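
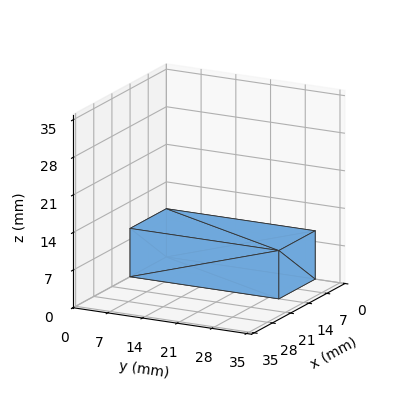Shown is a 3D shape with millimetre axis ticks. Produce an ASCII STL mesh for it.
Reading the render: the shape is a rectangular box, roughly 14 × 30 mm footprint and 9 mm tall (dimensions read to the nearest mm from the axis ticks). For the STL, each face is triangulated and given an outward normal.

solid part
  facet normal 0.0000 0.0000 -1.0000
    outer loop
      vertex 14.00 30.00 0.00
      vertex 14.00 0.00 0.00
      vertex 0.00 0.00 0.00
    endloop
  endfacet
  facet normal 0.0000 0.0000 -1.0000
    outer loop
      vertex 0.00 30.00 0.00
      vertex 14.00 30.00 0.00
      vertex 0.00 0.00 0.00
    endloop
  endfacet
  facet normal 0.0000 0.0000 1.0000
    outer loop
      vertex 0.00 0.00 9.00
      vertex 14.00 0.00 9.00
      vertex 14.00 30.00 9.00
    endloop
  endfacet
  facet normal 0.0000 0.0000 1.0000
    outer loop
      vertex 0.00 0.00 9.00
      vertex 14.00 30.00 9.00
      vertex 0.00 30.00 9.00
    endloop
  endfacet
  facet normal 0.0000 -1.0000 0.0000
    outer loop
      vertex 0.00 0.00 0.00
      vertex 14.00 0.00 0.00
      vertex 14.00 0.00 9.00
    endloop
  endfacet
  facet normal 0.0000 -1.0000 0.0000
    outer loop
      vertex 0.00 0.00 0.00
      vertex 14.00 0.00 9.00
      vertex 0.00 0.00 9.00
    endloop
  endfacet
  facet normal 0.0000 1.0000 0.0000
    outer loop
      vertex 14.00 30.00 9.00
      vertex 14.00 30.00 0.00
      vertex 0.00 30.00 0.00
    endloop
  endfacet
  facet normal 0.0000 1.0000 0.0000
    outer loop
      vertex 0.00 30.00 9.00
      vertex 14.00 30.00 9.00
      vertex 0.00 30.00 0.00
    endloop
  endfacet
  facet normal -1.0000 0.0000 0.0000
    outer loop
      vertex 0.00 30.00 9.00
      vertex 0.00 30.00 0.00
      vertex 0.00 0.00 0.00
    endloop
  endfacet
  facet normal -1.0000 0.0000 0.0000
    outer loop
      vertex 0.00 0.00 9.00
      vertex 0.00 30.00 9.00
      vertex 0.00 0.00 0.00
    endloop
  endfacet
  facet normal 1.0000 0.0000 0.0000
    outer loop
      vertex 14.00 0.00 0.00
      vertex 14.00 30.00 0.00
      vertex 14.00 30.00 9.00
    endloop
  endfacet
  facet normal 1.0000 0.0000 0.0000
    outer loop
      vertex 14.00 0.00 0.00
      vertex 14.00 30.00 9.00
      vertex 14.00 0.00 9.00
    endloop
  endfacet
endsolid part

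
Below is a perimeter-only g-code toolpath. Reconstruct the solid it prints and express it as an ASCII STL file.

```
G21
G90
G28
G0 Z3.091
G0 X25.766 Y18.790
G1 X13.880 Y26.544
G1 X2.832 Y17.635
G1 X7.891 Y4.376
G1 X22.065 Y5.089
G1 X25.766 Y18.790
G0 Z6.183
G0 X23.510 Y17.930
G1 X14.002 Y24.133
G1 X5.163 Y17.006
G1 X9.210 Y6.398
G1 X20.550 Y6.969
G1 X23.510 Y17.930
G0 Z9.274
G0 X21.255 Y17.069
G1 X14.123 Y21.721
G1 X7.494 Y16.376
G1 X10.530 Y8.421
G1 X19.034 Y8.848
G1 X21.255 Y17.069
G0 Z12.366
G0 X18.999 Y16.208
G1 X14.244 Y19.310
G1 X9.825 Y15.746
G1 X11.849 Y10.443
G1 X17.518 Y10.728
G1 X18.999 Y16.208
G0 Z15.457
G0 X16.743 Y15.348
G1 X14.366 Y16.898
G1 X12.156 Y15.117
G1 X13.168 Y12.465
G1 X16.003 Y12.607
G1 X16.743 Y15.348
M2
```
solid part
  facet normal 0.0000 0.0000 -1.0000
    outer loop
      vertex 0.501 18.265 0.000
      vertex 13.759 28.956 0.000
      vertex 28.022 19.651 0.000
    endloop
  endfacet
  facet normal 0.0000 0.0000 -1.0000
    outer loop
      vertex 6.572 2.354 0.000
      vertex 0.501 18.265 0.000
      vertex 28.022 19.651 0.000
    endloop
  endfacet
  facet normal 0.0000 0.0000 -1.0000
    outer loop
      vertex 23.581 3.210 0.000
      vertex 6.572 2.354 0.000
      vertex 28.022 19.651 0.000
    endloop
  endfacet
  facet normal 0.4619 0.7080 0.5342
    outer loop
      vertex 28.022 19.651 0.000
      vertex 13.759 28.956 0.000
      vertex 14.487 14.487 18.549
    endloop
  endfacet
  facet normal -0.5307 0.6581 0.5342
    outer loop
      vertex 13.759 28.956 0.000
      vertex 0.501 18.265 0.000
      vertex 14.487 14.487 18.549
    endloop
  endfacet
  facet normal -0.7898 -0.3014 0.5342
    outer loop
      vertex 0.501 18.265 0.000
      vertex 6.572 2.354 0.000
      vertex 14.487 14.487 18.549
    endloop
  endfacet
  facet normal 0.0425 -0.8443 0.5341
    outer loop
      vertex 6.572 2.354 0.000
      vertex 23.581 3.210 0.000
      vertex 14.487 14.487 18.549
    endloop
  endfacet
  facet normal 0.8161 -0.2205 0.5342
    outer loop
      vertex 23.581 3.210 0.000
      vertex 28.022 19.651 0.000
      vertex 14.487 14.487 18.549
    endloop
  endfacet
endsolid part

The G0 Z moves step by Δz≈3.091 mm. The G1 loops shrink linearly with z, so the solid tapers from its base footprint up to z≈18.5. Closing with a flat bottom cap and the tapered top and triangulating gives 8 facets — a regular 5-sided pyramid, base circumscribed radius ≈ 14.5 mm, apex at z ≈ 18.5 mm.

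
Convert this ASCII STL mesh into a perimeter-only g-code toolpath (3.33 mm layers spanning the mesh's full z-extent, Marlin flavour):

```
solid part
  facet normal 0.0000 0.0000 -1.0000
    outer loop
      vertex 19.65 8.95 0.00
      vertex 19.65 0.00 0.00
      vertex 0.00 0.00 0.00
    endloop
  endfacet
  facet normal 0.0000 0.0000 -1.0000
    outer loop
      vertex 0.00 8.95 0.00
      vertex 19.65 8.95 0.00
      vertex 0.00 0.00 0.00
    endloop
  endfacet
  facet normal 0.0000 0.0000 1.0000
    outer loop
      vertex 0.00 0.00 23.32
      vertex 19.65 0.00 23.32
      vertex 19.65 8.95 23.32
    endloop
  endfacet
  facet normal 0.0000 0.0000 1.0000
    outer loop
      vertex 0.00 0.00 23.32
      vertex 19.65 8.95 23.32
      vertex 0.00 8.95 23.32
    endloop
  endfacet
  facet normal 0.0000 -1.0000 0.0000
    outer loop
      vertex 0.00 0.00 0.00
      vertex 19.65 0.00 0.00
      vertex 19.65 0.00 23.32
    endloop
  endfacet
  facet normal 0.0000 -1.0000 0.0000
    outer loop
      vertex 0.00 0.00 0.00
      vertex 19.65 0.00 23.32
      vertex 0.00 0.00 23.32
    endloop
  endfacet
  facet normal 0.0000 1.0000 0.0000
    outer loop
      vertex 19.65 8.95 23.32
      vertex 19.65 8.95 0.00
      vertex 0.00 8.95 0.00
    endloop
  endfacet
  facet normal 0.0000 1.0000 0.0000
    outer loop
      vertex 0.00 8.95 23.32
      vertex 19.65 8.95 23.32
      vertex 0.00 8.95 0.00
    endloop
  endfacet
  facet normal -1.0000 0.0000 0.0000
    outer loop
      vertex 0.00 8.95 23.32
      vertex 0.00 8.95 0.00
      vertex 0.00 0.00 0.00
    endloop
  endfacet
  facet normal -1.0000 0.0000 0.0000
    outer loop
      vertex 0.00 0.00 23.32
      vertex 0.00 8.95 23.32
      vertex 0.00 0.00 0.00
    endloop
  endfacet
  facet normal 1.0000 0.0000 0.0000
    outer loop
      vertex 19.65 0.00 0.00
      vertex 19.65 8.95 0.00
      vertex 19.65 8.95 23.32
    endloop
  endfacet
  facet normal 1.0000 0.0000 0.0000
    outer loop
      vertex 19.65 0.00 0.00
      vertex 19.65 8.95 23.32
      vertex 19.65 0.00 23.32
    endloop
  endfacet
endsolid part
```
; perimeter-only toolpath
G21 ; units = mm
G90 ; absolute positioning
G28 ; home
; layer 1
G0 Z3.33
G0 X0.00 Y0.00
G1 X19.65 Y0.00
G1 X19.65 Y8.95
G1 X0.00 Y8.95
G1 X0.00 Y0.00
; layer 2
G0 Z6.66
G0 X0.00 Y0.00
G1 X19.65 Y0.00
G1 X19.65 Y8.95
G1 X0.00 Y8.95
G1 X0.00 Y0.00
; layer 3
G0 Z9.99
G0 X0.00 Y0.00
G1 X19.65 Y0.00
G1 X19.65 Y8.95
G1 X0.00 Y8.95
G1 X0.00 Y0.00
; layer 4
G0 Z13.33
G0 X0.00 Y0.00
G1 X19.65 Y0.00
G1 X19.65 Y8.95
G1 X0.00 Y8.95
G1 X0.00 Y0.00
; layer 5
G0 Z16.66
G0 X0.00 Y0.00
G1 X19.65 Y0.00
G1 X19.65 Y8.95
G1 X0.00 Y8.95
G1 X0.00 Y0.00
; layer 6
G0 Z19.99
G0 X0.00 Y0.00
G1 X19.65 Y0.00
G1 X19.65 Y8.95
G1 X0.00 Y8.95
G1 X0.00 Y0.00
; layer 7
G0 Z23.32
G0 X0.00 Y0.00
G1 X19.65 Y0.00
G1 X19.65 Y8.95
G1 X0.00 Y8.95
G1 X0.00 Y0.00
M2 ; end

The solid is a rectangular box, roughly 19.6 × 8.95 mm footprint and 23.3 mm tall. Slicing at Δz = 3.33 mm — 7 equal slices spanning the solid's height, so layer i sits at z = i·h/7 — gives 7 non-empty perimeters. Each is a 4-segment closed polygon; G0 lifts to the layer z and rapids to the start vertex, then G1 traces the edges.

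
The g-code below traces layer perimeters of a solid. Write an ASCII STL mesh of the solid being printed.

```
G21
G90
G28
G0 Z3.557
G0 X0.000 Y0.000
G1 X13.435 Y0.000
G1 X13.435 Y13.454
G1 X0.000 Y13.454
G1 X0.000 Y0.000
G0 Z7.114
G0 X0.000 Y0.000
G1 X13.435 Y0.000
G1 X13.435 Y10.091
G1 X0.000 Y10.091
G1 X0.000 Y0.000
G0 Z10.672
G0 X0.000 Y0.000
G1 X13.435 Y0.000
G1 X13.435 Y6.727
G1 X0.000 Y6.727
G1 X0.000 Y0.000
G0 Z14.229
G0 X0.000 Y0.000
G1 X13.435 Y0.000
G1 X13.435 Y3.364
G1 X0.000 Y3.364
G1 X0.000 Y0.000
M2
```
solid part
  facet normal 0.0000 0.0000 -1.0000
    outer loop
      vertex 13.435 16.818 0.000
      vertex 13.435 0.000 0.000
      vertex 0.000 0.000 0.000
    endloop
  endfacet
  facet normal 0.0000 0.0000 -1.0000
    outer loop
      vertex 0.000 16.818 0.000
      vertex 13.435 16.818 0.000
      vertex 0.000 0.000 0.000
    endloop
  endfacet
  facet normal 0.0000 -1.0000 0.0000
    outer loop
      vertex 0.000 0.000 0.000
      vertex 13.435 0.000 0.000
      vertex 13.435 0.000 17.786
    endloop
  endfacet
  facet normal 0.0000 -1.0000 0.0000
    outer loop
      vertex 0.000 0.000 0.000
      vertex 13.435 0.000 17.786
      vertex 0.000 0.000 17.786
    endloop
  endfacet
  facet normal 0.0000 0.7266 0.6871
    outer loop
      vertex 0.000 0.000 17.786
      vertex 13.435 0.000 17.786
      vertex 13.435 16.818 0.000
    endloop
  endfacet
  facet normal 0.0000 0.7266 0.6871
    outer loop
      vertex 0.000 0.000 17.786
      vertex 13.435 16.818 0.000
      vertex 0.000 16.818 0.000
    endloop
  endfacet
  facet normal -1.0000 0.0000 0.0000
    outer loop
      vertex 0.000 0.000 17.786
      vertex 0.000 16.818 0.000
      vertex 0.000 0.000 0.000
    endloop
  endfacet
  facet normal 1.0000 0.0000 0.0000
    outer loop
      vertex 13.435 0.000 0.000
      vertex 13.435 16.818 0.000
      vertex 13.435 0.000 17.786
    endloop
  endfacet
endsolid part

The G0 Z moves step by Δz≈3.557 mm. The G1 loops shrink linearly with z, so the solid tapers from its base footprint up to z≈17.8. Closing with a flat bottom cap and the tapered top and triangulating gives 8 facets — a wedge (ramp): 13.4 × 16.8 mm base, rising to 17.8 mm along the y=0 edge and sloping linearly to z=0 at y=16.8.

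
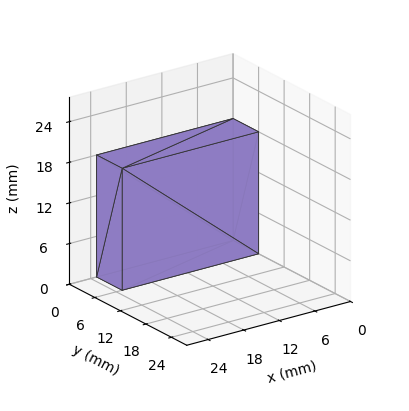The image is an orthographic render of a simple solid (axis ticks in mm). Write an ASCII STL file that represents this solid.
Reading the render: the shape is a rectangular box, roughly 23 × 6 mm footprint and 18 mm tall (dimensions read to the nearest mm from the axis ticks). For the STL, each face is triangulated and given an outward normal.

solid part
  facet normal 0.0000 0.0000 -1.0000
    outer loop
      vertex 23.00 6.00 0.00
      vertex 23.00 0.00 0.00
      vertex 0.00 0.00 0.00
    endloop
  endfacet
  facet normal 0.0000 0.0000 -1.0000
    outer loop
      vertex 0.00 6.00 0.00
      vertex 23.00 6.00 0.00
      vertex 0.00 0.00 0.00
    endloop
  endfacet
  facet normal 0.0000 0.0000 1.0000
    outer loop
      vertex 0.00 0.00 18.00
      vertex 23.00 0.00 18.00
      vertex 23.00 6.00 18.00
    endloop
  endfacet
  facet normal 0.0000 0.0000 1.0000
    outer loop
      vertex 0.00 0.00 18.00
      vertex 23.00 6.00 18.00
      vertex 0.00 6.00 18.00
    endloop
  endfacet
  facet normal 0.0000 -1.0000 0.0000
    outer loop
      vertex 0.00 0.00 0.00
      vertex 23.00 0.00 0.00
      vertex 23.00 0.00 18.00
    endloop
  endfacet
  facet normal 0.0000 -1.0000 0.0000
    outer loop
      vertex 0.00 0.00 0.00
      vertex 23.00 0.00 18.00
      vertex 0.00 0.00 18.00
    endloop
  endfacet
  facet normal 0.0000 1.0000 0.0000
    outer loop
      vertex 23.00 6.00 18.00
      vertex 23.00 6.00 0.00
      vertex 0.00 6.00 0.00
    endloop
  endfacet
  facet normal 0.0000 1.0000 0.0000
    outer loop
      vertex 0.00 6.00 18.00
      vertex 23.00 6.00 18.00
      vertex 0.00 6.00 0.00
    endloop
  endfacet
  facet normal -1.0000 0.0000 0.0000
    outer loop
      vertex 0.00 6.00 18.00
      vertex 0.00 6.00 0.00
      vertex 0.00 0.00 0.00
    endloop
  endfacet
  facet normal -1.0000 0.0000 0.0000
    outer loop
      vertex 0.00 0.00 18.00
      vertex 0.00 6.00 18.00
      vertex 0.00 0.00 0.00
    endloop
  endfacet
  facet normal 1.0000 0.0000 0.0000
    outer loop
      vertex 23.00 0.00 0.00
      vertex 23.00 6.00 0.00
      vertex 23.00 6.00 18.00
    endloop
  endfacet
  facet normal 1.0000 0.0000 0.0000
    outer loop
      vertex 23.00 0.00 0.00
      vertex 23.00 6.00 18.00
      vertex 23.00 0.00 18.00
    endloop
  endfacet
endsolid part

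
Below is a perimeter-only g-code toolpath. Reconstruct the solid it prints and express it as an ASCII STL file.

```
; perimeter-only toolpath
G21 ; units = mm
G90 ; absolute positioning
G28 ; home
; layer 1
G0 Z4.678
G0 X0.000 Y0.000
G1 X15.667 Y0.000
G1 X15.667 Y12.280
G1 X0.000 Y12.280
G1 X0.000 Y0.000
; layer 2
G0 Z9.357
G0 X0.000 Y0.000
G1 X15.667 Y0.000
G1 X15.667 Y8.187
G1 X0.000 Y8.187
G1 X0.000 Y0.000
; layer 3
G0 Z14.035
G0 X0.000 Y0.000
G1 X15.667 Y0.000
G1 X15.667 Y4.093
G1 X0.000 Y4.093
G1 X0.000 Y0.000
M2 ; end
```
solid part
  facet normal 0.0000 0.0000 -1.0000
    outer loop
      vertex 15.667 16.373 0.000
      vertex 15.667 0.000 0.000
      vertex 0.000 0.000 0.000
    endloop
  endfacet
  facet normal 0.0000 0.0000 -1.0000
    outer loop
      vertex 0.000 16.373 0.000
      vertex 15.667 16.373 0.000
      vertex 0.000 0.000 0.000
    endloop
  endfacet
  facet normal 0.0000 -1.0000 0.0000
    outer loop
      vertex 0.000 0.000 0.000
      vertex 15.667 0.000 0.000
      vertex 15.667 0.000 18.714
    endloop
  endfacet
  facet normal 0.0000 -1.0000 0.0000
    outer loop
      vertex 0.000 0.000 0.000
      vertex 15.667 0.000 18.714
      vertex 0.000 0.000 18.714
    endloop
  endfacet
  facet normal 0.0000 0.7526 0.6585
    outer loop
      vertex 0.000 0.000 18.714
      vertex 15.667 0.000 18.714
      vertex 15.667 16.373 0.000
    endloop
  endfacet
  facet normal 0.0000 0.7526 0.6585
    outer loop
      vertex 0.000 0.000 18.714
      vertex 15.667 16.373 0.000
      vertex 0.000 16.373 0.000
    endloop
  endfacet
  facet normal -1.0000 0.0000 0.0000
    outer loop
      vertex 0.000 0.000 18.714
      vertex 0.000 16.373 0.000
      vertex 0.000 0.000 0.000
    endloop
  endfacet
  facet normal 1.0000 0.0000 0.0000
    outer loop
      vertex 15.667 0.000 0.000
      vertex 15.667 16.373 0.000
      vertex 15.667 0.000 18.714
    endloop
  endfacet
endsolid part

The G0 Z moves step by Δz≈4.678 mm. The G1 loops shrink linearly with z, so the solid tapers from its base footprint up to z≈18.7. Closing with a flat bottom cap and the tapered top and triangulating gives 8 facets — a wedge (ramp): 15.7 × 16.4 mm base, rising to 18.7 mm along the y=0 edge and sloping linearly to z=0 at y=16.4.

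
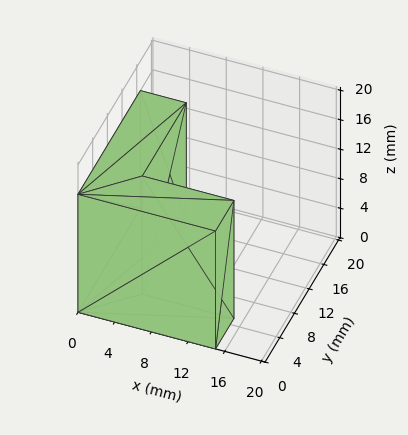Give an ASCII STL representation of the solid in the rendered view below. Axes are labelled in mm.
Reading the render: the shape is an L-shaped prism: outer 15 × 17 mm, arm thicknesses ≈ 5 mm (horizontal) and 5 mm (vertical), extruded 16 mm in z (dimensions read to the nearest mm from the axis ticks). For the STL, each face is triangulated and given an outward normal.

solid part
  facet normal 0.0000 0.0000 -1.0000
    outer loop
      vertex 15.000 5.000 0.000
      vertex 15.000 0.000 0.000
      vertex 0.000 0.000 0.000
    endloop
  endfacet
  facet normal 0.0000 0.0000 -1.0000
    outer loop
      vertex 5.000 5.000 0.000
      vertex 15.000 5.000 0.000
      vertex 0.000 0.000 0.000
    endloop
  endfacet
  facet normal 0.0000 0.0000 -1.0000
    outer loop
      vertex 5.000 17.000 0.000
      vertex 5.000 5.000 0.000
      vertex 0.000 0.000 0.000
    endloop
  endfacet
  facet normal 0.0000 0.0000 -1.0000
    outer loop
      vertex 0.000 17.000 0.000
      vertex 5.000 17.000 0.000
      vertex 0.000 0.000 0.000
    endloop
  endfacet
  facet normal 0.0000 0.0000 1.0000
    outer loop
      vertex 0.000 0.000 16.000
      vertex 15.000 0.000 16.000
      vertex 15.000 5.000 16.000
    endloop
  endfacet
  facet normal 0.0000 0.0000 1.0000
    outer loop
      vertex 0.000 0.000 16.000
      vertex 15.000 5.000 16.000
      vertex 5.000 5.000 16.000
    endloop
  endfacet
  facet normal 0.0000 0.0000 1.0000
    outer loop
      vertex 0.000 0.000 16.000
      vertex 5.000 5.000 16.000
      vertex 5.000 17.000 16.000
    endloop
  endfacet
  facet normal 0.0000 0.0000 1.0000
    outer loop
      vertex 0.000 0.000 16.000
      vertex 5.000 17.000 16.000
      vertex 0.000 17.000 16.000
    endloop
  endfacet
  facet normal 0.0000 -1.0000 0.0000
    outer loop
      vertex 0.000 0.000 0.000
      vertex 15.000 0.000 0.000
      vertex 15.000 0.000 16.000
    endloop
  endfacet
  facet normal 0.0000 -1.0000 0.0000
    outer loop
      vertex 0.000 0.000 0.000
      vertex 15.000 0.000 16.000
      vertex 0.000 0.000 16.000
    endloop
  endfacet
  facet normal 1.0000 0.0000 0.0000
    outer loop
      vertex 15.000 0.000 0.000
      vertex 15.000 5.000 0.000
      vertex 15.000 5.000 16.000
    endloop
  endfacet
  facet normal 1.0000 0.0000 0.0000
    outer loop
      vertex 15.000 0.000 0.000
      vertex 15.000 5.000 16.000
      vertex 15.000 0.000 16.000
    endloop
  endfacet
  facet normal 0.0000 1.0000 0.0000
    outer loop
      vertex 15.000 5.000 0.000
      vertex 5.000 5.000 0.000
      vertex 5.000 5.000 16.000
    endloop
  endfacet
  facet normal 0.0000 1.0000 0.0000
    outer loop
      vertex 15.000 5.000 0.000
      vertex 5.000 5.000 16.000
      vertex 15.000 5.000 16.000
    endloop
  endfacet
  facet normal 1.0000 0.0000 0.0000
    outer loop
      vertex 5.000 5.000 0.000
      vertex 5.000 17.000 0.000
      vertex 5.000 17.000 16.000
    endloop
  endfacet
  facet normal 1.0000 0.0000 0.0000
    outer loop
      vertex 5.000 5.000 0.000
      vertex 5.000 17.000 16.000
      vertex 5.000 5.000 16.000
    endloop
  endfacet
  facet normal 0.0000 1.0000 0.0000
    outer loop
      vertex 5.000 17.000 0.000
      vertex 0.000 17.000 0.000
      vertex 0.000 17.000 16.000
    endloop
  endfacet
  facet normal 0.0000 1.0000 0.0000
    outer loop
      vertex 5.000 17.000 0.000
      vertex 0.000 17.000 16.000
      vertex 5.000 17.000 16.000
    endloop
  endfacet
  facet normal -1.0000 0.0000 0.0000
    outer loop
      vertex 0.000 17.000 0.000
      vertex 0.000 0.000 0.000
      vertex 0.000 0.000 16.000
    endloop
  endfacet
  facet normal -1.0000 0.0000 0.0000
    outer loop
      vertex 0.000 17.000 0.000
      vertex 0.000 0.000 16.000
      vertex 0.000 17.000 16.000
    endloop
  endfacet
endsolid part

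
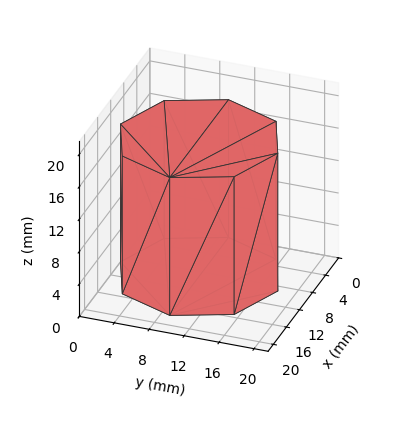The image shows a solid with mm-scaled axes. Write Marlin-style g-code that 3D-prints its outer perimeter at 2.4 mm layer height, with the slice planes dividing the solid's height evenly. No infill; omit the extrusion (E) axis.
Reading the render: the shape is a regular 8-sided prism (a cylinder approximated with 8 flat sides), circumscribed radius ≈ 9 mm, height ≈ 17 mm (dimensions read to the nearest mm from the axis ticks). For the g-code, the solid's height is divided into equal slices at the stated Δz and each level perimeter traced with G1 moves after a G0 lift.

; perimeter-only toolpath
G21 ; units = mm
G90 ; absolute positioning
G28 ; home
; layer 1
G0 Z2.4
G0 X18.0 Y9.0
G1 X15.4 Y15.4
G1 X9.0 Y18.0
G1 X2.6 Y15.4
G1 X0.0 Y9.0
G1 X2.6 Y2.6
G1 X9.0 Y0.0
G1 X15.4 Y2.6
G1 X18.0 Y9.0
; layer 2
G0 Z4.9
G0 X18.0 Y9.0
G1 X15.4 Y15.4
G1 X9.0 Y18.0
G1 X2.6 Y15.4
G1 X0.0 Y9.0
G1 X2.6 Y2.6
G1 X9.0 Y0.0
G1 X15.4 Y2.6
G1 X18.0 Y9.0
; layer 3
G0 Z7.3
G0 X18.0 Y9.0
G1 X15.4 Y15.4
G1 X9.0 Y18.0
G1 X2.6 Y15.4
G1 X0.0 Y9.0
G1 X2.6 Y2.6
G1 X9.0 Y0.0
G1 X15.4 Y2.6
G1 X18.0 Y9.0
; layer 4
G0 Z9.7
G0 X18.0 Y9.0
G1 X15.4 Y15.4
G1 X9.0 Y18.0
G1 X2.6 Y15.4
G1 X0.0 Y9.0
G1 X2.6 Y2.6
G1 X9.0 Y0.0
G1 X15.4 Y2.6
G1 X18.0 Y9.0
; layer 5
G0 Z12.1
G0 X18.0 Y9.0
G1 X15.4 Y15.4
G1 X9.0 Y18.0
G1 X2.6 Y15.4
G1 X0.0 Y9.0
G1 X2.6 Y2.6
G1 X9.0 Y0.0
G1 X15.4 Y2.6
G1 X18.0 Y9.0
; layer 6
G0 Z14.6
G0 X18.0 Y9.0
G1 X15.4 Y15.4
G1 X9.0 Y18.0
G1 X2.6 Y15.4
G1 X0.0 Y9.0
G1 X2.6 Y2.6
G1 X9.0 Y0.0
G1 X15.4 Y2.6
G1 X18.0 Y9.0
; layer 7
G0 Z17.0
G0 X18.0 Y9.0
G1 X15.4 Y15.4
G1 X9.0 Y18.0
G1 X2.6 Y15.4
G1 X0.0 Y9.0
G1 X2.6 Y2.6
G1 X9.0 Y0.0
G1 X15.4 Y2.6
G1 X18.0 Y9.0
M2 ; end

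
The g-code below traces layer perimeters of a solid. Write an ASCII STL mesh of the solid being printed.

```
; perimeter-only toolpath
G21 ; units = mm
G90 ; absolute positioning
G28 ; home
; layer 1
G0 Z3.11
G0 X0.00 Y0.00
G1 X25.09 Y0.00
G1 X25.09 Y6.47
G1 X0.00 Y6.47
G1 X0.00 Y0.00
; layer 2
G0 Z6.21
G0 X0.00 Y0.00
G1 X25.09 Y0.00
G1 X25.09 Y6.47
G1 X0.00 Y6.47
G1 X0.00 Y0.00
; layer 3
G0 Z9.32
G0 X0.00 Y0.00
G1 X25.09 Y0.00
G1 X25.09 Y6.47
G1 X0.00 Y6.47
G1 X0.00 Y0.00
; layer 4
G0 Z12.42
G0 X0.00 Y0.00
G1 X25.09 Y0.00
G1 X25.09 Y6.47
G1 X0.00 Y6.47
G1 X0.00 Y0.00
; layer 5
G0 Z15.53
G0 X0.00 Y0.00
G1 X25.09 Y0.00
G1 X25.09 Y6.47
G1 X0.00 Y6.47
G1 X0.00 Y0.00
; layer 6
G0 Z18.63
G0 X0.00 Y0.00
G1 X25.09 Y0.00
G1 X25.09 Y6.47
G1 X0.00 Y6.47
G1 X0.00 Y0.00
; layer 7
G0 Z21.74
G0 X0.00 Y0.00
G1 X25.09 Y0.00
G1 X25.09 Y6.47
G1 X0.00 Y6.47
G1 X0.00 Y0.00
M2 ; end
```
solid part
  facet normal 0.0000 0.0000 -1.0000
    outer loop
      vertex 25.09 6.47 0.00
      vertex 25.09 0.00 0.00
      vertex 0.00 0.00 0.00
    endloop
  endfacet
  facet normal 0.0000 0.0000 -1.0000
    outer loop
      vertex 0.00 6.47 0.00
      vertex 25.09 6.47 0.00
      vertex 0.00 0.00 0.00
    endloop
  endfacet
  facet normal 0.0000 0.0000 1.0000
    outer loop
      vertex 0.00 0.00 21.74
      vertex 25.09 0.00 21.74
      vertex 25.09 6.47 21.74
    endloop
  endfacet
  facet normal 0.0000 0.0000 1.0000
    outer loop
      vertex 0.00 0.00 21.74
      vertex 25.09 6.47 21.74
      vertex 0.00 6.47 21.74
    endloop
  endfacet
  facet normal 0.0000 -1.0000 0.0000
    outer loop
      vertex 0.00 0.00 0.00
      vertex 25.09 0.00 0.00
      vertex 25.09 0.00 21.74
    endloop
  endfacet
  facet normal 0.0000 -1.0000 0.0000
    outer loop
      vertex 0.00 0.00 0.00
      vertex 25.09 0.00 21.74
      vertex 0.00 0.00 21.74
    endloop
  endfacet
  facet normal 0.0000 1.0000 0.0000
    outer loop
      vertex 25.09 6.47 21.74
      vertex 25.09 6.47 0.00
      vertex 0.00 6.47 0.00
    endloop
  endfacet
  facet normal 0.0000 1.0000 0.0000
    outer loop
      vertex 0.00 6.47 21.74
      vertex 25.09 6.47 21.74
      vertex 0.00 6.47 0.00
    endloop
  endfacet
  facet normal -1.0000 0.0000 0.0000
    outer loop
      vertex 0.00 6.47 21.74
      vertex 0.00 6.47 0.00
      vertex 0.00 0.00 0.00
    endloop
  endfacet
  facet normal -1.0000 0.0000 0.0000
    outer loop
      vertex 0.00 0.00 21.74
      vertex 0.00 6.47 21.74
      vertex 0.00 0.00 0.00
    endloop
  endfacet
  facet normal 1.0000 0.0000 0.0000
    outer loop
      vertex 25.09 0.00 0.00
      vertex 25.09 6.47 0.00
      vertex 25.09 6.47 21.74
    endloop
  endfacet
  facet normal 1.0000 0.0000 0.0000
    outer loop
      vertex 25.09 0.00 0.00
      vertex 25.09 6.47 21.74
      vertex 25.09 0.00 21.74
    endloop
  endfacet
endsolid part

The G0 Z moves step by Δz≈3.11 mm. Every layer's G1 loop is the same polygon, so the solid is a straight extrusion of it from z=0 to z≈21.7. Closing with flat bottom and top caps and triangulating gives 12 facets — a rectangular box, roughly 25.1 × 6.47 mm footprint and 21.7 mm tall.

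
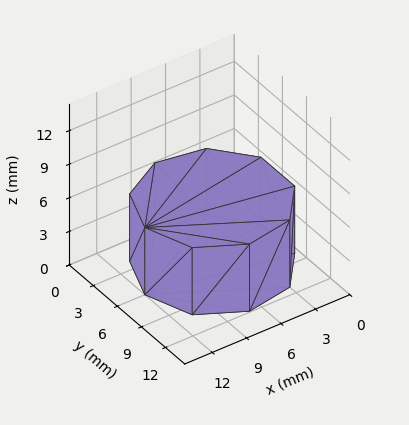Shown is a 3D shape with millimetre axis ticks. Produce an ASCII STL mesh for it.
Reading the render: the shape is a regular 9-sided prism (a cylinder approximated with 9 flat sides), circumscribed radius ≈ 6 mm, height ≈ 6 mm (dimensions read to the nearest mm from the axis ticks). For the STL, each face is triangulated and given an outward normal.

solid part
  facet normal 0.0000 0.0000 -1.0000
    outer loop
      vertex 7.0 11.9 0.0
      vertex 10.6 9.9 0.0
      vertex 12.0 6.0 0.0
    endloop
  endfacet
  facet normal 0.0000 0.0000 -1.0000
    outer loop
      vertex 3.0 11.2 0.0
      vertex 7.0 11.9 0.0
      vertex 12.0 6.0 0.0
    endloop
  endfacet
  facet normal 0.0000 0.0000 -1.0000
    outer loop
      vertex 0.4 8.1 0.0
      vertex 3.0 11.2 0.0
      vertex 12.0 6.0 0.0
    endloop
  endfacet
  facet normal 0.0000 0.0000 -1.0000
    outer loop
      vertex 0.4 3.9 0.0
      vertex 0.4 8.1 0.0
      vertex 12.0 6.0 0.0
    endloop
  endfacet
  facet normal 0.0000 0.0000 -1.0000
    outer loop
      vertex 3.0 0.8 0.0
      vertex 0.4 3.9 0.0
      vertex 12.0 6.0 0.0
    endloop
  endfacet
  facet normal 0.0000 0.0000 -1.0000
    outer loop
      vertex 7.0 0.1 0.0
      vertex 3.0 0.8 0.0
      vertex 12.0 6.0 0.0
    endloop
  endfacet
  facet normal 0.0000 0.0000 -1.0000
    outer loop
      vertex 10.6 2.1 0.0
      vertex 7.0 0.1 0.0
      vertex 12.0 6.0 0.0
    endloop
  endfacet
  facet normal 0.0000 0.0000 1.0000
    outer loop
      vertex 12.0 6.0 6.0
      vertex 10.6 9.9 6.0
      vertex 7.0 11.9 6.0
    endloop
  endfacet
  facet normal 0.0000 0.0000 1.0000
    outer loop
      vertex 12.0 6.0 6.0
      vertex 7.0 11.9 6.0
      vertex 3.0 11.2 6.0
    endloop
  endfacet
  facet normal 0.0000 0.0000 1.0000
    outer loop
      vertex 12.0 6.0 6.0
      vertex 3.0 11.2 6.0
      vertex 0.4 8.1 6.0
    endloop
  endfacet
  facet normal 0.0000 0.0000 1.0000
    outer loop
      vertex 12.0 6.0 6.0
      vertex 0.4 8.1 6.0
      vertex 0.4 3.9 6.0
    endloop
  endfacet
  facet normal 0.0000 0.0000 1.0000
    outer loop
      vertex 12.0 6.0 6.0
      vertex 0.4 3.9 6.0
      vertex 3.0 0.8 6.0
    endloop
  endfacet
  facet normal 0.0000 0.0000 1.0000
    outer loop
      vertex 12.0 6.0 6.0
      vertex 3.0 0.8 6.0
      vertex 7.0 0.1 6.0
    endloop
  endfacet
  facet normal 0.0000 0.0000 1.0000
    outer loop
      vertex 12.0 6.0 6.0
      vertex 7.0 0.1 6.0
      vertex 10.6 2.1 6.0
    endloop
  endfacet
  facet normal 0.9412 0.3379 0.0000
    outer loop
      vertex 12.0 6.0 0.0
      vertex 10.6 9.9 0.0
      vertex 10.6 9.9 6.0
    endloop
  endfacet
  facet normal 0.9412 0.3379 0.0000
    outer loop
      vertex 12.0 6.0 0.0
      vertex 10.6 9.9 6.0
      vertex 12.0 6.0 6.0
    endloop
  endfacet
  facet normal 0.4856 0.8742 0.0000
    outer loop
      vertex 10.6 9.9 0.0
      vertex 7.0 11.9 0.0
      vertex 7.0 11.9 6.0
    endloop
  endfacet
  facet normal 0.4856 0.8742 0.0000
    outer loop
      vertex 10.6 9.9 0.0
      vertex 7.0 11.9 6.0
      vertex 10.6 9.9 6.0
    endloop
  endfacet
  facet normal -0.1724 0.9850 0.0000
    outer loop
      vertex 7.0 11.9 0.0
      vertex 3.0 11.2 0.0
      vertex 3.0 11.2 6.0
    endloop
  endfacet
  facet normal -0.1724 0.9850 0.0000
    outer loop
      vertex 7.0 11.9 0.0
      vertex 3.0 11.2 6.0
      vertex 7.0 11.9 6.0
    endloop
  endfacet
  facet normal -0.7662 0.6426 0.0000
    outer loop
      vertex 3.0 11.2 0.0
      vertex 0.4 8.1 0.0
      vertex 0.4 8.1 6.0
    endloop
  endfacet
  facet normal -0.7662 0.6426 0.0000
    outer loop
      vertex 3.0 11.2 0.0
      vertex 0.4 8.1 6.0
      vertex 3.0 11.2 6.0
    endloop
  endfacet
  facet normal -1.0000 0.0000 0.0000
    outer loop
      vertex 0.4 8.1 0.0
      vertex 0.4 3.9 0.0
      vertex 0.4 3.9 6.0
    endloop
  endfacet
  facet normal -1.0000 0.0000 0.0000
    outer loop
      vertex 0.4 8.1 0.0
      vertex 0.4 3.9 6.0
      vertex 0.4 8.1 6.0
    endloop
  endfacet
  facet normal -0.7662 -0.6426 0.0000
    outer loop
      vertex 0.4 3.9 0.0
      vertex 3.0 0.8 0.0
      vertex 3.0 0.8 6.0
    endloop
  endfacet
  facet normal -0.7662 -0.6426 0.0000
    outer loop
      vertex 0.4 3.9 0.0
      vertex 3.0 0.8 6.0
      vertex 0.4 3.9 6.0
    endloop
  endfacet
  facet normal -0.1724 -0.9850 0.0000
    outer loop
      vertex 3.0 0.8 0.0
      vertex 7.0 0.1 0.0
      vertex 7.0 0.1 6.0
    endloop
  endfacet
  facet normal -0.1724 -0.9850 0.0000
    outer loop
      vertex 3.0 0.8 0.0
      vertex 7.0 0.1 6.0
      vertex 3.0 0.8 6.0
    endloop
  endfacet
  facet normal 0.4856 -0.8742 0.0000
    outer loop
      vertex 7.0 0.1 0.0
      vertex 10.6 2.1 0.0
      vertex 10.6 2.1 6.0
    endloop
  endfacet
  facet normal 0.4856 -0.8742 0.0000
    outer loop
      vertex 7.0 0.1 0.0
      vertex 10.6 2.1 6.0
      vertex 7.0 0.1 6.0
    endloop
  endfacet
  facet normal 0.9412 -0.3379 0.0000
    outer loop
      vertex 10.6 2.1 0.0
      vertex 12.0 6.0 0.0
      vertex 12.0 6.0 6.0
    endloop
  endfacet
  facet normal 0.9412 -0.3379 0.0000
    outer loop
      vertex 10.6 2.1 0.0
      vertex 12.0 6.0 6.0
      vertex 10.6 2.1 6.0
    endloop
  endfacet
endsolid part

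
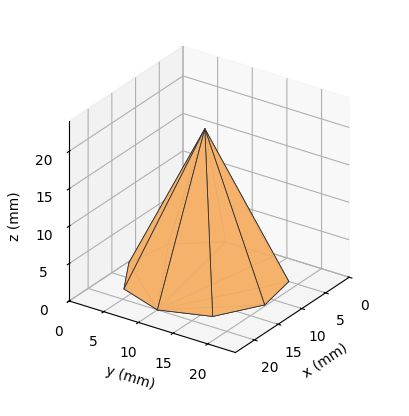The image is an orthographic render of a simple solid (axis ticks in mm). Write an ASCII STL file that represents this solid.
Reading the render: the shape is a regular 9-sided pyramid, base circumscribed radius ≈ 10 mm, apex at z ≈ 20 mm (dimensions read to the nearest mm from the axis ticks). For the STL, each face is triangulated and given an outward normal.

solid part
  facet normal 0.0000 0.0000 -1.0000
    outer loop
      vertex 11.7 19.8 0.0
      vertex 17.7 16.4 0.0
      vertex 20.0 10.0 0.0
    endloop
  endfacet
  facet normal 0.0000 0.0000 -1.0000
    outer loop
      vertex 5.0 18.7 0.0
      vertex 11.7 19.8 0.0
      vertex 20.0 10.0 0.0
    endloop
  endfacet
  facet normal 0.0000 0.0000 -1.0000
    outer loop
      vertex 0.6 13.4 0.0
      vertex 5.0 18.7 0.0
      vertex 20.0 10.0 0.0
    endloop
  endfacet
  facet normal 0.0000 0.0000 -1.0000
    outer loop
      vertex 0.6 6.6 0.0
      vertex 0.6 13.4 0.0
      vertex 20.0 10.0 0.0
    endloop
  endfacet
  facet normal 0.0000 0.0000 -1.0000
    outer loop
      vertex 5.0 1.3 0.0
      vertex 0.6 6.6 0.0
      vertex 20.0 10.0 0.0
    endloop
  endfacet
  facet normal 0.0000 0.0000 -1.0000
    outer loop
      vertex 11.7 0.2 0.0
      vertex 5.0 1.3 0.0
      vertex 20.0 10.0 0.0
    endloop
  endfacet
  facet normal 0.0000 0.0000 -1.0000
    outer loop
      vertex 17.7 3.6 0.0
      vertex 11.7 0.2 0.0
      vertex 20.0 10.0 0.0
    endloop
  endfacet
  facet normal 0.8515 0.3060 0.4258
    outer loop
      vertex 20.0 10.0 0.0
      vertex 17.7 16.4 0.0
      vertex 10.0 10.0 20.0
    endloop
  endfacet
  facet normal 0.4465 0.7879 0.4240
    outer loop
      vertex 17.7 16.4 0.0
      vertex 11.7 19.8 0.0
      vertex 10.0 10.0 20.0
    endloop
  endfacet
  facet normal -0.1466 0.8932 0.4252
    outer loop
      vertex 11.7 19.8 0.0
      vertex 5.0 18.7 0.0
      vertex 10.0 10.0 20.0
    endloop
  endfacet
  facet normal -0.6963 0.5780 0.4255
    outer loop
      vertex 5.0 18.7 0.0
      vertex 0.6 13.4 0.0
      vertex 10.0 10.0 20.0
    endloop
  endfacet
  facet normal -0.9050 0.0000 0.4254
    outer loop
      vertex 0.6 13.4 0.0
      vertex 0.6 6.6 0.0
      vertex 10.0 10.0 20.0
    endloop
  endfacet
  facet normal -0.6963 -0.5780 0.4255
    outer loop
      vertex 0.6 6.6 0.0
      vertex 5.0 1.3 0.0
      vertex 10.0 10.0 20.0
    endloop
  endfacet
  facet normal -0.1466 -0.8932 0.4252
    outer loop
      vertex 5.0 1.3 0.0
      vertex 11.7 0.2 0.0
      vertex 10.0 10.0 20.0
    endloop
  endfacet
  facet normal 0.4465 -0.7879 0.4240
    outer loop
      vertex 11.7 0.2 0.0
      vertex 17.7 3.6 0.0
      vertex 10.0 10.0 20.0
    endloop
  endfacet
  facet normal 0.8515 -0.3060 0.4258
    outer loop
      vertex 17.7 3.6 0.0
      vertex 20.0 10.0 0.0
      vertex 10.0 10.0 20.0
    endloop
  endfacet
endsolid part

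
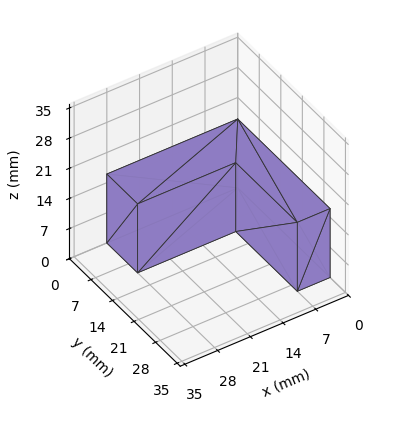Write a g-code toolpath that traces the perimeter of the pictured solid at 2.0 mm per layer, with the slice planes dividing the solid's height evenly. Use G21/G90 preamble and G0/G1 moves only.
Reading the render: the shape is an L-shaped prism: outer 28 × 30 mm, arm thicknesses ≈ 10 mm (horizontal) and 7 mm (vertical), extruded 16 mm in z (dimensions read to the nearest mm from the axis ticks). For the g-code, the solid's height is divided into equal slices at the stated Δz and each level perimeter traced with G1 moves after a G0 lift.

; perimeter-only toolpath
G21 ; units = mm
G90 ; absolute positioning
G28 ; home
; layer 1
G0 Z2.0
G0 X0.0 Y0.0
G1 X28.0 Y0.0
G1 X28.0 Y10.0
G1 X7.0 Y10.0
G1 X7.0 Y30.0
G1 X0.0 Y30.0
G1 X0.0 Y0.0
; layer 2
G0 Z4.0
G0 X0.0 Y0.0
G1 X28.0 Y0.0
G1 X28.0 Y10.0
G1 X7.0 Y10.0
G1 X7.0 Y30.0
G1 X0.0 Y30.0
G1 X0.0 Y0.0
; layer 3
G0 Z6.0
G0 X0.0 Y0.0
G1 X28.0 Y0.0
G1 X28.0 Y10.0
G1 X7.0 Y10.0
G1 X7.0 Y30.0
G1 X0.0 Y30.0
G1 X0.0 Y0.0
; layer 4
G0 Z8.0
G0 X0.0 Y0.0
G1 X28.0 Y0.0
G1 X28.0 Y10.0
G1 X7.0 Y10.0
G1 X7.0 Y30.0
G1 X0.0 Y30.0
G1 X0.0 Y0.0
; layer 5
G0 Z10.0
G0 X0.0 Y0.0
G1 X28.0 Y0.0
G1 X28.0 Y10.0
G1 X7.0 Y10.0
G1 X7.0 Y30.0
G1 X0.0 Y30.0
G1 X0.0 Y0.0
; layer 6
G0 Z12.0
G0 X0.0 Y0.0
G1 X28.0 Y0.0
G1 X28.0 Y10.0
G1 X7.0 Y10.0
G1 X7.0 Y30.0
G1 X0.0 Y30.0
G1 X0.0 Y0.0
; layer 7
G0 Z14.0
G0 X0.0 Y0.0
G1 X28.0 Y0.0
G1 X28.0 Y10.0
G1 X7.0 Y10.0
G1 X7.0 Y30.0
G1 X0.0 Y30.0
G1 X0.0 Y0.0
; layer 8
G0 Z16.0
G0 X0.0 Y0.0
G1 X28.0 Y0.0
G1 X28.0 Y10.0
G1 X7.0 Y10.0
G1 X7.0 Y30.0
G1 X0.0 Y30.0
G1 X0.0 Y0.0
M2 ; end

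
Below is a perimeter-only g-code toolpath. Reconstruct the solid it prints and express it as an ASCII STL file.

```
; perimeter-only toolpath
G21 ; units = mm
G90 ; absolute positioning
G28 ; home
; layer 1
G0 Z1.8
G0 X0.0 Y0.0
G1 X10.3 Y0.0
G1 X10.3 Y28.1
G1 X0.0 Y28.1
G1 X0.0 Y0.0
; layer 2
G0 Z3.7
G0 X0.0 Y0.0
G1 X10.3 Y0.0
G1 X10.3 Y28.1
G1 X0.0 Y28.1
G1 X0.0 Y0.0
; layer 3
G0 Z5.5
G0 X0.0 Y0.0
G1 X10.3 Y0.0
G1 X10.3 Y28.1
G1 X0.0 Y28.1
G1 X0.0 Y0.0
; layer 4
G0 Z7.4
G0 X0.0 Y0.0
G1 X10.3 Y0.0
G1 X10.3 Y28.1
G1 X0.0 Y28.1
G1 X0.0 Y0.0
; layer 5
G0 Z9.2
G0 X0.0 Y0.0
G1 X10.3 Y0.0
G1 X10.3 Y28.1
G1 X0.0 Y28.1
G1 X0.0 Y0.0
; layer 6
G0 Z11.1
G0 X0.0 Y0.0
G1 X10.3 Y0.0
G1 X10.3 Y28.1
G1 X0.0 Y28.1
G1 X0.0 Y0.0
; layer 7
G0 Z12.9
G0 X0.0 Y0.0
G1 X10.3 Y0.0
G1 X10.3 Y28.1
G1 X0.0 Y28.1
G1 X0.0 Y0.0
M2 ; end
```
solid part
  facet normal 0.0000 0.0000 -1.0000
    outer loop
      vertex 10.3 28.1 0.0
      vertex 10.3 0.0 0.0
      vertex 0.0 0.0 0.0
    endloop
  endfacet
  facet normal 0.0000 0.0000 -1.0000
    outer loop
      vertex 0.0 28.1 0.0
      vertex 10.3 28.1 0.0
      vertex 0.0 0.0 0.0
    endloop
  endfacet
  facet normal 0.0000 0.0000 1.0000
    outer loop
      vertex 0.0 0.0 12.9
      vertex 10.3 0.0 12.9
      vertex 10.3 28.1 12.9
    endloop
  endfacet
  facet normal 0.0000 0.0000 1.0000
    outer loop
      vertex 0.0 0.0 12.9
      vertex 10.3 28.1 12.9
      vertex 0.0 28.1 12.9
    endloop
  endfacet
  facet normal 0.0000 -1.0000 0.0000
    outer loop
      vertex 0.0 0.0 0.0
      vertex 10.3 0.0 0.0
      vertex 10.3 0.0 12.9
    endloop
  endfacet
  facet normal 0.0000 -1.0000 0.0000
    outer loop
      vertex 0.0 0.0 0.0
      vertex 10.3 0.0 12.9
      vertex 0.0 0.0 12.9
    endloop
  endfacet
  facet normal 0.0000 1.0000 0.0000
    outer loop
      vertex 10.3 28.1 12.9
      vertex 10.3 28.1 0.0
      vertex 0.0 28.1 0.0
    endloop
  endfacet
  facet normal 0.0000 1.0000 0.0000
    outer loop
      vertex 0.0 28.1 12.9
      vertex 10.3 28.1 12.9
      vertex 0.0 28.1 0.0
    endloop
  endfacet
  facet normal -1.0000 0.0000 0.0000
    outer loop
      vertex 0.0 28.1 12.9
      vertex 0.0 28.1 0.0
      vertex 0.0 0.0 0.0
    endloop
  endfacet
  facet normal -1.0000 0.0000 0.0000
    outer loop
      vertex 0.0 0.0 12.9
      vertex 0.0 28.1 12.9
      vertex 0.0 0.0 0.0
    endloop
  endfacet
  facet normal 1.0000 0.0000 0.0000
    outer loop
      vertex 10.3 0.0 0.0
      vertex 10.3 28.1 0.0
      vertex 10.3 28.1 12.9
    endloop
  endfacet
  facet normal 1.0000 0.0000 0.0000
    outer loop
      vertex 10.3 0.0 0.0
      vertex 10.3 28.1 12.9
      vertex 10.3 0.0 12.9
    endloop
  endfacet
endsolid part

The G0 Z moves step by Δz≈1.8 mm. Every layer's G1 loop is the same polygon, so the solid is a straight extrusion of it from z=0 to z≈12.9. Closing with flat bottom and top caps and triangulating gives 12 facets — a rectangular box, roughly 10.3 × 28.1 mm footprint and 12.9 mm tall.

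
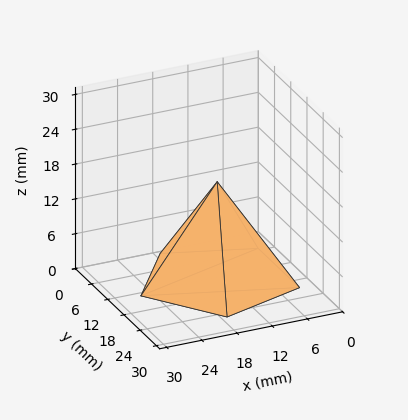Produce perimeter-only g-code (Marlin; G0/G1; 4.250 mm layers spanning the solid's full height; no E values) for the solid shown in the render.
Reading the render: the shape is a regular 5-sided pyramid, base circumscribed radius ≈ 13 mm, apex at z ≈ 17 mm (dimensions read to the nearest mm from the axis ticks). For the g-code, the solid's height is divided into equal slices at the stated Δz and each level perimeter traced with G1 moves after a G0 lift.

; perimeter-only toolpath
G21 ; units = mm
G90 ; absolute positioning
G28 ; home
; layer 1
G0 Z4.250
G0 X22.750 Y13.000
G1 X16.013 Y22.273
G1 X5.112 Y18.731
G1 X5.112 Y7.269
G1 X16.013 Y3.727
G1 X22.750 Y13.000
; layer 2
G0 Z8.500
G0 X19.500 Y13.000
G1 X15.008 Y19.182
G1 X7.742 Y16.820
G1 X7.742 Y9.180
G1 X15.008 Y6.818
G1 X19.500 Y13.000
; layer 3
G0 Z12.750
G0 X16.250 Y13.000
G1 X14.004 Y16.091
G1 X10.371 Y14.910
G1 X10.371 Y11.090
G1 X14.004 Y9.909
G1 X16.250 Y13.000
M2 ; end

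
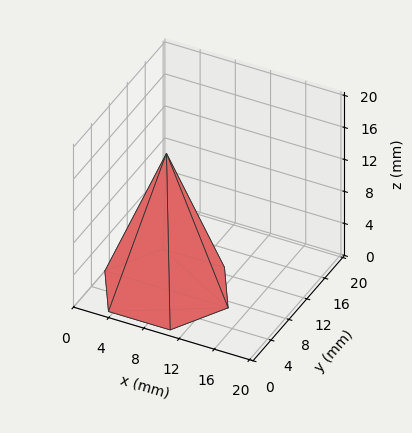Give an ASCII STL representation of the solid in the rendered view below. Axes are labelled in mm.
Reading the render: the shape is a regular 6-sided pyramid, base circumscribed radius ≈ 7 mm, apex at z ≈ 17 mm (dimensions read to the nearest mm from the axis ticks). For the STL, each face is triangulated and given an outward normal.

solid part
  facet normal 0.0000 0.0000 -1.0000
    outer loop
      vertex 3.500 13.062 0.000
      vertex 10.500 13.062 0.000
      vertex 14.000 7.000 0.000
    endloop
  endfacet
  facet normal 0.0000 0.0000 -1.0000
    outer loop
      vertex 0.000 7.000 0.000
      vertex 3.500 13.062 0.000
      vertex 14.000 7.000 0.000
    endloop
  endfacet
  facet normal 0.0000 0.0000 -1.0000
    outer loop
      vertex 3.500 0.938 0.000
      vertex 0.000 7.000 0.000
      vertex 14.000 7.000 0.000
    endloop
  endfacet
  facet normal 0.0000 0.0000 -1.0000
    outer loop
      vertex 10.500 0.938 0.000
      vertex 3.500 0.938 0.000
      vertex 14.000 7.000 0.000
    endloop
  endfacet
  facet normal 0.8157 0.4710 0.3359
    outer loop
      vertex 14.000 7.000 0.000
      vertex 10.500 13.062 0.000
      vertex 7.000 7.000 17.000
    endloop
  endfacet
  facet normal 0.0000 0.9419 0.3359
    outer loop
      vertex 10.500 13.062 0.000
      vertex 3.500 13.062 0.000
      vertex 7.000 7.000 17.000
    endloop
  endfacet
  facet normal -0.8157 0.4710 0.3359
    outer loop
      vertex 3.500 13.062 0.000
      vertex 0.000 7.000 0.000
      vertex 7.000 7.000 17.000
    endloop
  endfacet
  facet normal -0.8157 -0.4710 0.3359
    outer loop
      vertex 0.000 7.000 0.000
      vertex 3.500 0.938 0.000
      vertex 7.000 7.000 17.000
    endloop
  endfacet
  facet normal 0.0000 -0.9419 0.3359
    outer loop
      vertex 3.500 0.938 0.000
      vertex 10.500 0.938 0.000
      vertex 7.000 7.000 17.000
    endloop
  endfacet
  facet normal 0.8157 -0.4710 0.3359
    outer loop
      vertex 10.500 0.938 0.000
      vertex 14.000 7.000 0.000
      vertex 7.000 7.000 17.000
    endloop
  endfacet
endsolid part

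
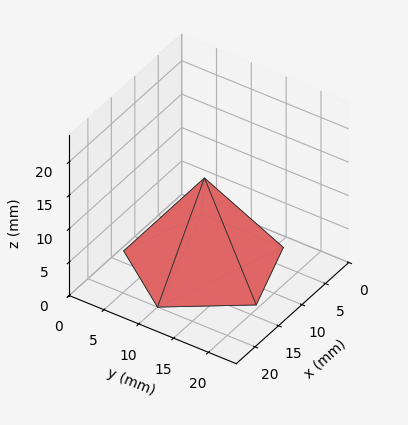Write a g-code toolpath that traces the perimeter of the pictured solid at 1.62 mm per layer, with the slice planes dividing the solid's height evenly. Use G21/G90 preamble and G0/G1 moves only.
Reading the render: the shape is a regular 5-sided pyramid, base circumscribed radius ≈ 10 mm, apex at z ≈ 13 mm (dimensions read to the nearest mm from the axis ticks). For the g-code, the solid's height is divided into equal slices at the stated Δz and each level perimeter traced with G1 moves after a G0 lift.

; perimeter-only toolpath
G21 ; units = mm
G90 ; absolute positioning
G28 ; home
; layer 1
G0 Z1.62
G0 X18.75 Y10.00
G1 X12.70 Y18.32
G1 X2.92 Y15.15
G1 X2.92 Y4.86
G1 X12.70 Y1.68
G1 X18.75 Y10.00
; layer 2
G0 Z3.25
G0 X17.50 Y10.00
G1 X12.32 Y17.13
G1 X3.93 Y14.41
G1 X3.93 Y5.59
G1 X12.32 Y2.87
G1 X17.50 Y10.00
; layer 3
G0 Z4.88
G0 X16.25 Y10.00
G1 X11.93 Y15.94
G1 X4.94 Y13.68
G1 X4.94 Y6.33
G1 X11.93 Y4.06
G1 X16.25 Y10.00
; layer 4
G0 Z6.50
G0 X15.00 Y10.00
G1 X11.54 Y14.76
G1 X5.96 Y12.94
G1 X5.96 Y7.06
G1 X11.54 Y5.25
G1 X15.00 Y10.00
; layer 5
G0 Z8.12
G0 X13.75 Y10.00
G1 X11.16 Y13.57
G1 X6.97 Y12.21
G1 X6.97 Y7.79
G1 X11.16 Y6.43
G1 X13.75 Y10.00
; layer 6
G0 Z9.75
G0 X12.50 Y10.00
G1 X10.77 Y12.38
G1 X7.98 Y11.47
G1 X7.98 Y8.53
G1 X10.77 Y7.62
G1 X12.50 Y10.00
; layer 7
G0 Z11.38
G0 X11.25 Y10.00
G1 X10.39 Y11.19
G1 X8.99 Y10.73
G1 X8.99 Y9.27
G1 X10.39 Y8.81
G1 X11.25 Y10.00
M2 ; end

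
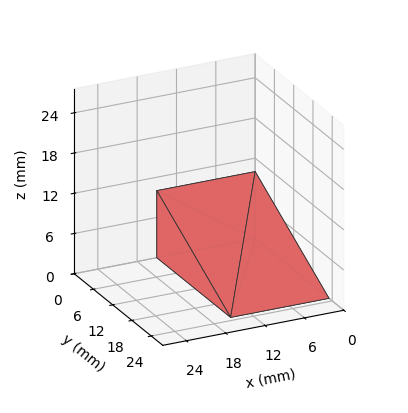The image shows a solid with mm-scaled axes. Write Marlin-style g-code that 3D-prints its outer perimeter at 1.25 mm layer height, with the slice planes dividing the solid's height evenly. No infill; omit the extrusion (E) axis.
Reading the render: the shape is a wedge (ramp): 15 × 23 mm base, rising to 10 mm along the y=0 edge and sloping linearly to z=0 at y=23 (dimensions read to the nearest mm from the axis ticks). For the g-code, the solid's height is divided into equal slices at the stated Δz and each level perimeter traced with G1 moves after a G0 lift.

; perimeter-only toolpath
G21 ; units = mm
G90 ; absolute positioning
G28 ; home
; layer 1
G0 Z1.25
G0 X0.00 Y0.00
G1 X15.00 Y0.00
G1 X15.00 Y20.12
G1 X0.00 Y20.12
G1 X0.00 Y0.00
; layer 2
G0 Z2.50
G0 X0.00 Y0.00
G1 X15.00 Y0.00
G1 X15.00 Y17.25
G1 X0.00 Y17.25
G1 X0.00 Y0.00
; layer 3
G0 Z3.75
G0 X0.00 Y0.00
G1 X15.00 Y0.00
G1 X15.00 Y14.38
G1 X0.00 Y14.38
G1 X0.00 Y0.00
; layer 4
G0 Z5.00
G0 X0.00 Y0.00
G1 X15.00 Y0.00
G1 X15.00 Y11.50
G1 X0.00 Y11.50
G1 X0.00 Y0.00
; layer 5
G0 Z6.25
G0 X0.00 Y0.00
G1 X15.00 Y0.00
G1 X15.00 Y8.62
G1 X0.00 Y8.62
G1 X0.00 Y0.00
; layer 6
G0 Z7.50
G0 X0.00 Y0.00
G1 X15.00 Y0.00
G1 X15.00 Y5.75
G1 X0.00 Y5.75
G1 X0.00 Y0.00
; layer 7
G0 Z8.75
G0 X0.00 Y0.00
G1 X15.00 Y0.00
G1 X15.00 Y2.88
G1 X0.00 Y2.88
G1 X0.00 Y0.00
M2 ; end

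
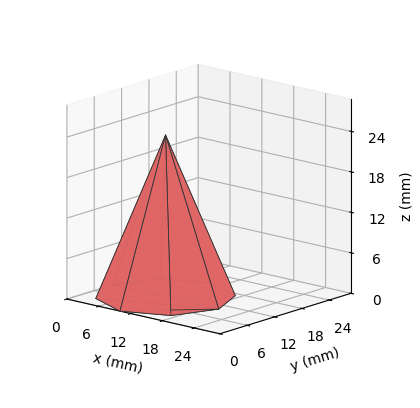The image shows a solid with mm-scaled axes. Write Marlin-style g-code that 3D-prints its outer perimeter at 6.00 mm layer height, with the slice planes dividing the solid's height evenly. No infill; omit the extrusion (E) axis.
Reading the render: the shape is a regular 8-sided pyramid, base circumscribed radius ≈ 10 mm, apex at z ≈ 24 mm (dimensions read to the nearest mm from the axis ticks). For the g-code, the solid's height is divided into equal slices at the stated Δz and each level perimeter traced with G1 moves after a G0 lift.

; perimeter-only toolpath
G21 ; units = mm
G90 ; absolute positioning
G28 ; home
; layer 1
G0 Z6.00
G0 X17.50 Y10.00
G1 X15.30 Y15.30
G1 X10.00 Y17.50
G1 X4.70 Y15.30
G1 X2.50 Y10.00
G1 X4.70 Y4.70
G1 X10.00 Y2.50
G1 X15.30 Y4.70
G1 X17.50 Y10.00
; layer 2
G0 Z12.00
G0 X15.00 Y10.00
G1 X13.54 Y13.54
G1 X10.00 Y15.00
G1 X6.46 Y13.54
G1 X5.00 Y10.00
G1 X6.46 Y6.46
G1 X10.00 Y5.00
G1 X13.54 Y6.46
G1 X15.00 Y10.00
; layer 3
G0 Z18.00
G0 X12.50 Y10.00
G1 X11.77 Y11.77
G1 X10.00 Y12.50
G1 X8.23 Y11.77
G1 X7.50 Y10.00
G1 X8.23 Y8.23
G1 X10.00 Y7.50
G1 X11.77 Y8.23
G1 X12.50 Y10.00
M2 ; end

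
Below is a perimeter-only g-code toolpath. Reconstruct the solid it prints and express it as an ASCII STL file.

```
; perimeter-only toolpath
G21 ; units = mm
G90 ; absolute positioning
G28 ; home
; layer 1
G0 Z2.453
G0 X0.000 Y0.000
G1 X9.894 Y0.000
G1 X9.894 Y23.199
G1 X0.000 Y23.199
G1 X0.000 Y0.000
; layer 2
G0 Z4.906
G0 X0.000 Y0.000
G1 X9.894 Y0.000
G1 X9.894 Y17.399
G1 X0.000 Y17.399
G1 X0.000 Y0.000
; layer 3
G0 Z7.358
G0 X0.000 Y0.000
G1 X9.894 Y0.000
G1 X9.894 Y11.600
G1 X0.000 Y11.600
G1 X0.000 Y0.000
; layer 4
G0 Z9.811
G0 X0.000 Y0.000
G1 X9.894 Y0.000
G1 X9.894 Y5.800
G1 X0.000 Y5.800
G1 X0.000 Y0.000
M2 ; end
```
solid part
  facet normal 0.0000 0.0000 -1.0000
    outer loop
      vertex 9.894 28.999 0.000
      vertex 9.894 0.000 0.000
      vertex 0.000 0.000 0.000
    endloop
  endfacet
  facet normal 0.0000 0.0000 -1.0000
    outer loop
      vertex 0.000 28.999 0.000
      vertex 9.894 28.999 0.000
      vertex 0.000 0.000 0.000
    endloop
  endfacet
  facet normal 0.0000 -1.0000 0.0000
    outer loop
      vertex 0.000 0.000 0.000
      vertex 9.894 0.000 0.000
      vertex 9.894 0.000 12.264
    endloop
  endfacet
  facet normal 0.0000 -1.0000 0.0000
    outer loop
      vertex 0.000 0.000 0.000
      vertex 9.894 0.000 12.264
      vertex 0.000 0.000 12.264
    endloop
  endfacet
  facet normal 0.0000 0.3895 0.9210
    outer loop
      vertex 0.000 0.000 12.264
      vertex 9.894 0.000 12.264
      vertex 9.894 28.999 0.000
    endloop
  endfacet
  facet normal 0.0000 0.3895 0.9210
    outer loop
      vertex 0.000 0.000 12.264
      vertex 9.894 28.999 0.000
      vertex 0.000 28.999 0.000
    endloop
  endfacet
  facet normal -1.0000 0.0000 0.0000
    outer loop
      vertex 0.000 0.000 12.264
      vertex 0.000 28.999 0.000
      vertex 0.000 0.000 0.000
    endloop
  endfacet
  facet normal 1.0000 0.0000 0.0000
    outer loop
      vertex 9.894 0.000 0.000
      vertex 9.894 28.999 0.000
      vertex 9.894 0.000 12.264
    endloop
  endfacet
endsolid part

The G0 Z moves step by Δz≈2.453 mm. The G1 loops shrink linearly with z, so the solid tapers from its base footprint up to z≈12.3. Closing with a flat bottom cap and the tapered top and triangulating gives 8 facets — a wedge (ramp): 9.89 × 29 mm base, rising to 12.3 mm along the y=0 edge and sloping linearly to z=0 at y=29.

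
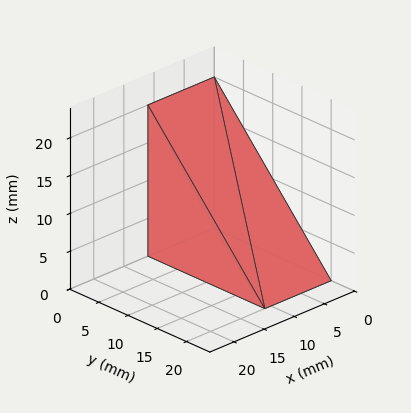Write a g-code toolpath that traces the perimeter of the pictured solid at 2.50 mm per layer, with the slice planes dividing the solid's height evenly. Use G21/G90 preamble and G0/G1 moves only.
Reading the render: the shape is a wedge (ramp): 11 × 20 mm base, rising to 20 mm along the y=0 edge and sloping linearly to z=0 at y=20 (dimensions read to the nearest mm from the axis ticks). For the g-code, the solid's height is divided into equal slices at the stated Δz and each level perimeter traced with G1 moves after a G0 lift.

; perimeter-only toolpath
G21 ; units = mm
G90 ; absolute positioning
G28 ; home
; layer 1
G0 Z2.50
G0 X0.00 Y0.00
G1 X11.00 Y0.00
G1 X11.00 Y17.50
G1 X0.00 Y17.50
G1 X0.00 Y0.00
; layer 2
G0 Z5.00
G0 X0.00 Y0.00
G1 X11.00 Y0.00
G1 X11.00 Y15.00
G1 X0.00 Y15.00
G1 X0.00 Y0.00
; layer 3
G0 Z7.50
G0 X0.00 Y0.00
G1 X11.00 Y0.00
G1 X11.00 Y12.50
G1 X0.00 Y12.50
G1 X0.00 Y0.00
; layer 4
G0 Z10.00
G0 X0.00 Y0.00
G1 X11.00 Y0.00
G1 X11.00 Y10.00
G1 X0.00 Y10.00
G1 X0.00 Y0.00
; layer 5
G0 Z12.50
G0 X0.00 Y0.00
G1 X11.00 Y0.00
G1 X11.00 Y7.50
G1 X0.00 Y7.50
G1 X0.00 Y0.00
; layer 6
G0 Z15.00
G0 X0.00 Y0.00
G1 X11.00 Y0.00
G1 X11.00 Y5.00
G1 X0.00 Y5.00
G1 X0.00 Y0.00
; layer 7
G0 Z17.50
G0 X0.00 Y0.00
G1 X11.00 Y0.00
G1 X11.00 Y2.50
G1 X0.00 Y2.50
G1 X0.00 Y0.00
M2 ; end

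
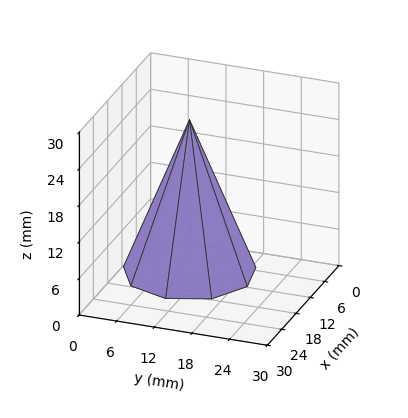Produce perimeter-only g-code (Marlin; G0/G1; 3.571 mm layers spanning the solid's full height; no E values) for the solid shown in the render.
Reading the render: the shape is a regular 9-sided pyramid, base circumscribed radius ≈ 10 mm, apex at z ≈ 25 mm (dimensions read to the nearest mm from the axis ticks). For the g-code, the solid's height is divided into equal slices at the stated Δz and each level perimeter traced with G1 moves after a G0 lift.

; perimeter-only toolpath
G21 ; units = mm
G90 ; absolute positioning
G28 ; home
; layer 1
G0 Z3.571
G0 X18.571 Y10.000
G1 X16.566 Y15.510
G1 X11.488 Y18.441
G1 X5.714 Y17.423
G1 X1.945 Y12.931
G1 X1.945 Y7.069
G1 X5.714 Y2.577
G1 X11.488 Y1.559
G1 X16.566 Y4.490
G1 X18.571 Y10.000
; layer 2
G0 Z7.143
G0 X17.143 Y10.000
G1 X15.471 Y14.591
G1 X11.240 Y17.034
G1 X6.429 Y16.186
G1 X3.288 Y12.443
G1 X3.288 Y7.557
G1 X6.429 Y3.814
G1 X11.240 Y2.966
G1 X15.471 Y5.409
G1 X17.143 Y10.000
; layer 3
G0 Z10.714
G0 X15.714 Y10.000
G1 X14.377 Y13.673
G1 X10.992 Y15.627
G1 X7.143 Y14.949
G1 X4.630 Y11.954
G1 X4.630 Y8.046
G1 X7.143 Y5.051
G1 X10.992 Y4.373
G1 X14.377 Y6.327
G1 X15.714 Y10.000
; layer 4
G0 Z14.286
G0 X14.286 Y10.000
G1 X13.283 Y12.755
G1 X10.744 Y14.221
G1 X7.857 Y13.711
G1 X5.973 Y11.466
G1 X5.973 Y8.534
G1 X7.857 Y6.289
G1 X10.744 Y5.779
G1 X13.283 Y7.245
G1 X14.286 Y10.000
; layer 5
G0 Z17.857
G0 X12.857 Y10.000
G1 X12.189 Y11.837
G1 X10.496 Y12.814
G1 X8.571 Y12.474
G1 X7.315 Y10.977
G1 X7.315 Y9.023
G1 X8.571 Y7.526
G1 X10.496 Y7.186
G1 X12.189 Y8.163
G1 X12.857 Y10.000
; layer 6
G0 Z21.429
G0 X11.429 Y10.000
G1 X11.094 Y10.918
G1 X10.248 Y11.407
G1 X9.286 Y11.237
G1 X8.658 Y10.489
G1 X8.658 Y9.511
G1 X9.286 Y8.763
G1 X10.248 Y8.593
G1 X11.094 Y9.082
G1 X11.429 Y10.000
M2 ; end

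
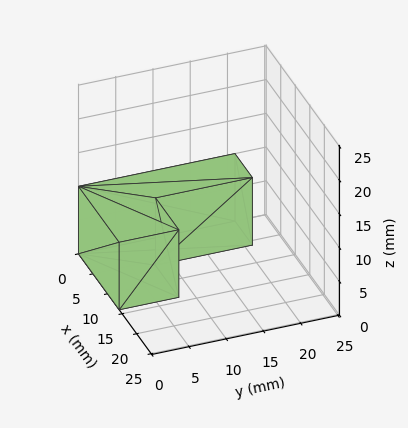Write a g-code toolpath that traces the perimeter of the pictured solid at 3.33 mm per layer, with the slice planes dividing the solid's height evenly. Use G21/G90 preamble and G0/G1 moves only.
Reading the render: the shape is an L-shaped prism: outer 14 × 21 mm, arm thicknesses ≈ 8 mm (horizontal) and 6 mm (vertical), extruded 10 mm in z (dimensions read to the nearest mm from the axis ticks). For the g-code, the solid's height is divided into equal slices at the stated Δz and each level perimeter traced with G1 moves after a G0 lift.

; perimeter-only toolpath
G21 ; units = mm
G90 ; absolute positioning
G28 ; home
; layer 1
G0 Z3.33
G0 X0.00 Y0.00
G1 X14.00 Y0.00
G1 X14.00 Y8.00
G1 X6.00 Y8.00
G1 X6.00 Y21.00
G1 X0.00 Y21.00
G1 X0.00 Y0.00
; layer 2
G0 Z6.67
G0 X0.00 Y0.00
G1 X14.00 Y0.00
G1 X14.00 Y8.00
G1 X6.00 Y8.00
G1 X6.00 Y21.00
G1 X0.00 Y21.00
G1 X0.00 Y0.00
; layer 3
G0 Z10.00
G0 X0.00 Y0.00
G1 X14.00 Y0.00
G1 X14.00 Y8.00
G1 X6.00 Y8.00
G1 X6.00 Y21.00
G1 X0.00 Y21.00
G1 X0.00 Y0.00
M2 ; end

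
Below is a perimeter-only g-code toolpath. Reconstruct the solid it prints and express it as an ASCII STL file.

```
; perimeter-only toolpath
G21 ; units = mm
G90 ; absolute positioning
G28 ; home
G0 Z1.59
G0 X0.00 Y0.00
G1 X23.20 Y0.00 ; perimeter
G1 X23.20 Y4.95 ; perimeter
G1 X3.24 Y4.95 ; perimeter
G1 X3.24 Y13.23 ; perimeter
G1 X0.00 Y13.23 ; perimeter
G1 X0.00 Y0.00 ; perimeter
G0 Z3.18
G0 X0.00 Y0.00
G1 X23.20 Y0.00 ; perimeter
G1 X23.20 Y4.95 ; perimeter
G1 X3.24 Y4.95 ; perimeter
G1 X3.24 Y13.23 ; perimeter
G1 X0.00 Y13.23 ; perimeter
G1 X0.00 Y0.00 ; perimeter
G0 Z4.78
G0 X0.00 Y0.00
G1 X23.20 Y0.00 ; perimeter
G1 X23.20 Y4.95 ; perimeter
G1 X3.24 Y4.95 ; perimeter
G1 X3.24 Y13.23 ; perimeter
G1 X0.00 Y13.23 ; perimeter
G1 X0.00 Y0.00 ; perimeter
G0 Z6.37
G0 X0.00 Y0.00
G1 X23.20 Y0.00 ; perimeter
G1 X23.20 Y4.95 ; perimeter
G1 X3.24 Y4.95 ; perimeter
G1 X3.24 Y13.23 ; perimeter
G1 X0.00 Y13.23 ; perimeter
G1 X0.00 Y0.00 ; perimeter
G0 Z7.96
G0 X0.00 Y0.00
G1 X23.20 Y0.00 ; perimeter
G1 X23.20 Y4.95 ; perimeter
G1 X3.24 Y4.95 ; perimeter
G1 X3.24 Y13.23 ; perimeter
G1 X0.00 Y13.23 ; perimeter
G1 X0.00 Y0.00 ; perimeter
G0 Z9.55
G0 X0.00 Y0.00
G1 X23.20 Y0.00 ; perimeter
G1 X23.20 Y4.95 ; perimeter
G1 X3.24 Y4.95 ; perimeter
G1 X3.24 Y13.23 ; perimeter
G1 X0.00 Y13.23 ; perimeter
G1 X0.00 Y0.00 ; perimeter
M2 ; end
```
solid part
  facet normal 0.0000 0.0000 -1.0000
    outer loop
      vertex 23.20 4.95 0.00
      vertex 23.20 0.00 0.00
      vertex 0.00 0.00 0.00
    endloop
  endfacet
  facet normal 0.0000 0.0000 -1.0000
    outer loop
      vertex 3.24 4.95 0.00
      vertex 23.20 4.95 0.00
      vertex 0.00 0.00 0.00
    endloop
  endfacet
  facet normal 0.0000 0.0000 -1.0000
    outer loop
      vertex 3.24 13.23 0.00
      vertex 3.24 4.95 0.00
      vertex 0.00 0.00 0.00
    endloop
  endfacet
  facet normal 0.0000 0.0000 -1.0000
    outer loop
      vertex 0.00 13.23 0.00
      vertex 3.24 13.23 0.00
      vertex 0.00 0.00 0.00
    endloop
  endfacet
  facet normal 0.0000 0.0000 1.0000
    outer loop
      vertex 0.00 0.00 9.55
      vertex 23.20 0.00 9.55
      vertex 23.20 4.95 9.55
    endloop
  endfacet
  facet normal 0.0000 0.0000 1.0000
    outer loop
      vertex 0.00 0.00 9.55
      vertex 23.20 4.95 9.55
      vertex 3.24 4.95 9.55
    endloop
  endfacet
  facet normal 0.0000 0.0000 1.0000
    outer loop
      vertex 0.00 0.00 9.55
      vertex 3.24 4.95 9.55
      vertex 3.24 13.23 9.55
    endloop
  endfacet
  facet normal 0.0000 0.0000 1.0000
    outer loop
      vertex 0.00 0.00 9.55
      vertex 3.24 13.23 9.55
      vertex 0.00 13.23 9.55
    endloop
  endfacet
  facet normal 0.0000 -1.0000 0.0000
    outer loop
      vertex 0.00 0.00 0.00
      vertex 23.20 0.00 0.00
      vertex 23.20 0.00 9.55
    endloop
  endfacet
  facet normal 0.0000 -1.0000 0.0000
    outer loop
      vertex 0.00 0.00 0.00
      vertex 23.20 0.00 9.55
      vertex 0.00 0.00 9.55
    endloop
  endfacet
  facet normal 1.0000 0.0000 0.0000
    outer loop
      vertex 23.20 0.00 0.00
      vertex 23.20 4.95 0.00
      vertex 23.20 4.95 9.55
    endloop
  endfacet
  facet normal 1.0000 0.0000 0.0000
    outer loop
      vertex 23.20 0.00 0.00
      vertex 23.20 4.95 9.55
      vertex 23.20 0.00 9.55
    endloop
  endfacet
  facet normal 0.0000 1.0000 0.0000
    outer loop
      vertex 23.20 4.95 0.00
      vertex 3.24 4.95 0.00
      vertex 3.24 4.95 9.55
    endloop
  endfacet
  facet normal 0.0000 1.0000 0.0000
    outer loop
      vertex 23.20 4.95 0.00
      vertex 3.24 4.95 9.55
      vertex 23.20 4.95 9.55
    endloop
  endfacet
  facet normal 1.0000 0.0000 0.0000
    outer loop
      vertex 3.24 4.95 0.00
      vertex 3.24 13.23 0.00
      vertex 3.24 13.23 9.55
    endloop
  endfacet
  facet normal 1.0000 0.0000 0.0000
    outer loop
      vertex 3.24 4.95 0.00
      vertex 3.24 13.23 9.55
      vertex 3.24 4.95 9.55
    endloop
  endfacet
  facet normal 0.0000 1.0000 0.0000
    outer loop
      vertex 3.24 13.23 0.00
      vertex 0.00 13.23 0.00
      vertex 0.00 13.23 9.55
    endloop
  endfacet
  facet normal 0.0000 1.0000 0.0000
    outer loop
      vertex 3.24 13.23 0.00
      vertex 0.00 13.23 9.55
      vertex 3.24 13.23 9.55
    endloop
  endfacet
  facet normal -1.0000 0.0000 0.0000
    outer loop
      vertex 0.00 13.23 0.00
      vertex 0.00 0.00 0.00
      vertex 0.00 0.00 9.55
    endloop
  endfacet
  facet normal -1.0000 0.0000 0.0000
    outer loop
      vertex 0.00 13.23 0.00
      vertex 0.00 0.00 9.55
      vertex 0.00 13.23 9.55
    endloop
  endfacet
endsolid part

The G0 Z moves step by Δz≈1.59 mm. Every layer's G1 loop is the same polygon, so the solid is a straight extrusion of it from z=0 to z≈9.55. Closing with flat bottom and top caps and triangulating gives 20 facets — an L-shaped prism: outer 23.2 × 13.2 mm, arm thicknesses ≈ 4.95 mm (horizontal) and 3.24 mm (vertical), extruded 9.55 mm in z.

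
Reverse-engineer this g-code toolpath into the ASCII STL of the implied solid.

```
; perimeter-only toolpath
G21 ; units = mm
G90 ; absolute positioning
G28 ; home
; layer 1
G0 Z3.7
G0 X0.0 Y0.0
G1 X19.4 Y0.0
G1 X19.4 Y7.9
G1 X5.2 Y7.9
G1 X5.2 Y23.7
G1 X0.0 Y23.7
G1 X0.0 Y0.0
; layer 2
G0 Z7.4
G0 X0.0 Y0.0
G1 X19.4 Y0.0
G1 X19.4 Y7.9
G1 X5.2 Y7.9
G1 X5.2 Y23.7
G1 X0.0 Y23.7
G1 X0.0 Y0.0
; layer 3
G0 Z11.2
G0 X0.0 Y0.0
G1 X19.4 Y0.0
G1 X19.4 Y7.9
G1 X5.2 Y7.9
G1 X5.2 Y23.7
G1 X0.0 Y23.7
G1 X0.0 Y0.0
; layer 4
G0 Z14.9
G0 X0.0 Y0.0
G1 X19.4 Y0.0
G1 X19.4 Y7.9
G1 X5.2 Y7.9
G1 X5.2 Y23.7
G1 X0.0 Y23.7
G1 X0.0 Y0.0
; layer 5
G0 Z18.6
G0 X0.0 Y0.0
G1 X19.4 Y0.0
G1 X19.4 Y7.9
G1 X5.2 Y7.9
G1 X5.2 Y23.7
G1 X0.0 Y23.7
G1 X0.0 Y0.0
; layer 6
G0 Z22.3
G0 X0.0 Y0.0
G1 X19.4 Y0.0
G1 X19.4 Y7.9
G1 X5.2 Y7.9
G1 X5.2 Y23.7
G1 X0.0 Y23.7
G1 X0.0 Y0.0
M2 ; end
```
solid part
  facet normal 0.0000 0.0000 -1.0000
    outer loop
      vertex 19.4 7.9 0.0
      vertex 19.4 0.0 0.0
      vertex 0.0 0.0 0.0
    endloop
  endfacet
  facet normal 0.0000 0.0000 -1.0000
    outer loop
      vertex 5.2 7.9 0.0
      vertex 19.4 7.9 0.0
      vertex 0.0 0.0 0.0
    endloop
  endfacet
  facet normal 0.0000 0.0000 -1.0000
    outer loop
      vertex 5.2 23.7 0.0
      vertex 5.2 7.9 0.0
      vertex 0.0 0.0 0.0
    endloop
  endfacet
  facet normal 0.0000 0.0000 -1.0000
    outer loop
      vertex 0.0 23.7 0.0
      vertex 5.2 23.7 0.0
      vertex 0.0 0.0 0.0
    endloop
  endfacet
  facet normal 0.0000 0.0000 1.0000
    outer loop
      vertex 0.0 0.0 22.3
      vertex 19.4 0.0 22.3
      vertex 19.4 7.9 22.3
    endloop
  endfacet
  facet normal 0.0000 0.0000 1.0000
    outer loop
      vertex 0.0 0.0 22.3
      vertex 19.4 7.9 22.3
      vertex 5.2 7.9 22.3
    endloop
  endfacet
  facet normal 0.0000 0.0000 1.0000
    outer loop
      vertex 0.0 0.0 22.3
      vertex 5.2 7.9 22.3
      vertex 5.2 23.7 22.3
    endloop
  endfacet
  facet normal 0.0000 0.0000 1.0000
    outer loop
      vertex 0.0 0.0 22.3
      vertex 5.2 23.7 22.3
      vertex 0.0 23.7 22.3
    endloop
  endfacet
  facet normal 0.0000 -1.0000 0.0000
    outer loop
      vertex 0.0 0.0 0.0
      vertex 19.4 0.0 0.0
      vertex 19.4 0.0 22.3
    endloop
  endfacet
  facet normal 0.0000 -1.0000 0.0000
    outer loop
      vertex 0.0 0.0 0.0
      vertex 19.4 0.0 22.3
      vertex 0.0 0.0 22.3
    endloop
  endfacet
  facet normal 1.0000 0.0000 0.0000
    outer loop
      vertex 19.4 0.0 0.0
      vertex 19.4 7.9 0.0
      vertex 19.4 7.9 22.3
    endloop
  endfacet
  facet normal 1.0000 0.0000 0.0000
    outer loop
      vertex 19.4 0.0 0.0
      vertex 19.4 7.9 22.3
      vertex 19.4 0.0 22.3
    endloop
  endfacet
  facet normal 0.0000 1.0000 0.0000
    outer loop
      vertex 19.4 7.9 0.0
      vertex 5.2 7.9 0.0
      vertex 5.2 7.9 22.3
    endloop
  endfacet
  facet normal 0.0000 1.0000 0.0000
    outer loop
      vertex 19.4 7.9 0.0
      vertex 5.2 7.9 22.3
      vertex 19.4 7.9 22.3
    endloop
  endfacet
  facet normal 1.0000 0.0000 0.0000
    outer loop
      vertex 5.2 7.9 0.0
      vertex 5.2 23.7 0.0
      vertex 5.2 23.7 22.3
    endloop
  endfacet
  facet normal 1.0000 0.0000 0.0000
    outer loop
      vertex 5.2 7.9 0.0
      vertex 5.2 23.7 22.3
      vertex 5.2 7.9 22.3
    endloop
  endfacet
  facet normal 0.0000 1.0000 0.0000
    outer loop
      vertex 5.2 23.7 0.0
      vertex 0.0 23.7 0.0
      vertex 0.0 23.7 22.3
    endloop
  endfacet
  facet normal 0.0000 1.0000 0.0000
    outer loop
      vertex 5.2 23.7 0.0
      vertex 0.0 23.7 22.3
      vertex 5.2 23.7 22.3
    endloop
  endfacet
  facet normal -1.0000 0.0000 0.0000
    outer loop
      vertex 0.0 23.7 0.0
      vertex 0.0 0.0 0.0
      vertex 0.0 0.0 22.3
    endloop
  endfacet
  facet normal -1.0000 0.0000 0.0000
    outer loop
      vertex 0.0 23.7 0.0
      vertex 0.0 0.0 22.3
      vertex 0.0 23.7 22.3
    endloop
  endfacet
endsolid part

The G0 Z moves step by Δz≈3.7 mm. Every layer's G1 loop is the same polygon, so the solid is a straight extrusion of it from z=0 to z≈22.3. Closing with flat bottom and top caps and triangulating gives 20 facets — an L-shaped prism: outer 19.4 × 23.7 mm, arm thicknesses ≈ 7.9 mm (horizontal) and 5.2 mm (vertical), extruded 22.3 mm in z.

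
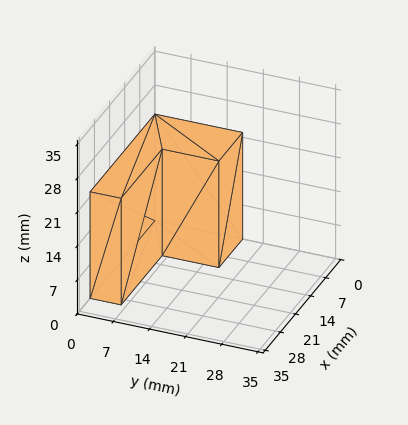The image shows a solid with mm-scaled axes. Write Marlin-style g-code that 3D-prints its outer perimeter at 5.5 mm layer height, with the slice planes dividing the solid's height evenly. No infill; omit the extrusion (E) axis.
Reading the render: the shape is an L-shaped prism: outer 30 × 17 mm, arm thicknesses ≈ 6 mm (horizontal) and 11 mm (vertical), extruded 22 mm in z (dimensions read to the nearest mm from the axis ticks). For the g-code, the solid's height is divided into equal slices at the stated Δz and each level perimeter traced with G1 moves after a G0 lift.

; perimeter-only toolpath
G21 ; units = mm
G90 ; absolute positioning
G28 ; home
; layer 1
G0 Z5.5
G0 X0.0 Y0.0
G1 X30.0 Y0.0
G1 X30.0 Y6.0
G1 X11.0 Y6.0
G1 X11.0 Y17.0
G1 X0.0 Y17.0
G1 X0.0 Y0.0
; layer 2
G0 Z11.0
G0 X0.0 Y0.0
G1 X30.0 Y0.0
G1 X30.0 Y6.0
G1 X11.0 Y6.0
G1 X11.0 Y17.0
G1 X0.0 Y17.0
G1 X0.0 Y0.0
; layer 3
G0 Z16.5
G0 X0.0 Y0.0
G1 X30.0 Y0.0
G1 X30.0 Y6.0
G1 X11.0 Y6.0
G1 X11.0 Y17.0
G1 X0.0 Y17.0
G1 X0.0 Y0.0
; layer 4
G0 Z22.0
G0 X0.0 Y0.0
G1 X30.0 Y0.0
G1 X30.0 Y6.0
G1 X11.0 Y6.0
G1 X11.0 Y17.0
G1 X0.0 Y17.0
G1 X0.0 Y0.0
M2 ; end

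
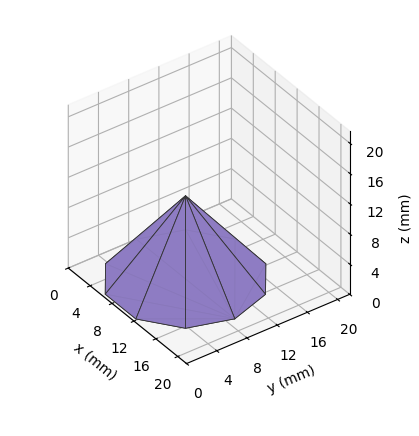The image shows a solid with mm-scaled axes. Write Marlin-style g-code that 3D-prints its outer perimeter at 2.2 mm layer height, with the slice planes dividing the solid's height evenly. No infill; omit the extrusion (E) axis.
Reading the render: the shape is a regular 10-sided pyramid, base circumscribed radius ≈ 9 mm, apex at z ≈ 11 mm (dimensions read to the nearest mm from the axis ticks). For the g-code, the solid's height is divided into equal slices at the stated Δz and each level perimeter traced with G1 moves after a G0 lift.

; perimeter-only toolpath
G21 ; units = mm
G90 ; absolute positioning
G28 ; home
; layer 1
G0 Z2.2
G0 X16.2 Y9.0
G1 X14.8 Y13.2
G1 X11.2 Y15.9
G1 X6.8 Y15.9
G1 X3.2 Y13.2
G1 X1.8 Y9.0
G1 X3.2 Y4.8
G1 X6.8 Y2.1
G1 X11.2 Y2.1
G1 X14.8 Y4.8
G1 X16.2 Y9.0
; layer 2
G0 Z4.4
G0 X14.4 Y9.0
G1 X13.4 Y12.2
G1 X10.7 Y14.2
G1 X7.3 Y14.2
G1 X4.6 Y12.2
G1 X3.6 Y9.0
G1 X4.6 Y5.8
G1 X7.3 Y3.8
G1 X10.7 Y3.8
G1 X13.4 Y5.8
G1 X14.4 Y9.0
; layer 3
G0 Z6.6
G0 X12.6 Y9.0
G1 X11.9 Y11.1
G1 X10.1 Y12.4
G1 X7.9 Y12.4
G1 X6.1 Y11.1
G1 X5.4 Y9.0
G1 X6.1 Y6.9
G1 X7.9 Y5.6
G1 X10.1 Y5.6
G1 X11.9 Y6.9
G1 X12.6 Y9.0
; layer 4
G0 Z8.8
G0 X10.8 Y9.0
G1 X10.5 Y10.1
G1 X9.6 Y10.7
G1 X8.4 Y10.7
G1 X7.5 Y10.1
G1 X7.2 Y9.0
G1 X7.5 Y7.9
G1 X8.4 Y7.3
G1 X9.6 Y7.3
G1 X10.5 Y7.9
G1 X10.8 Y9.0
M2 ; end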